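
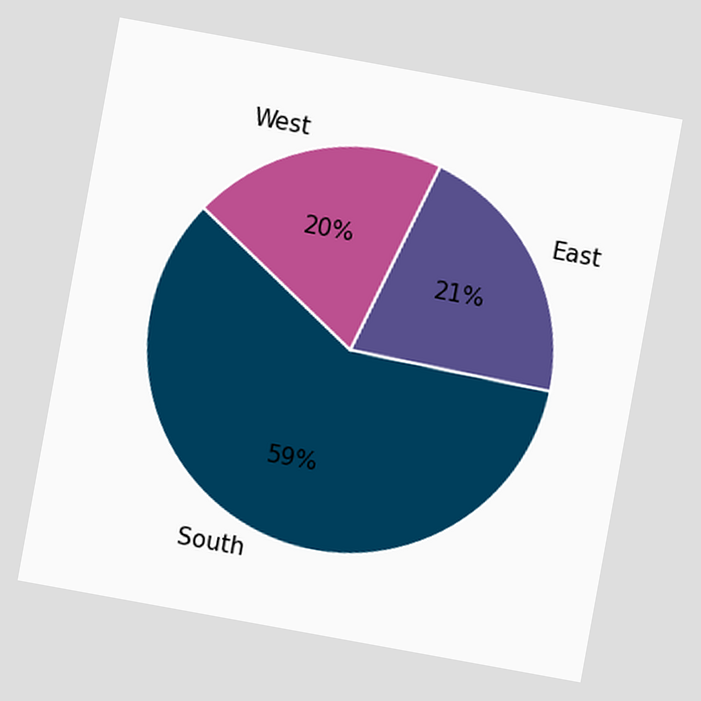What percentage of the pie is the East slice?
21%

The chart is tilted about 10° clockwise. The East slice takes up 21% of the pie.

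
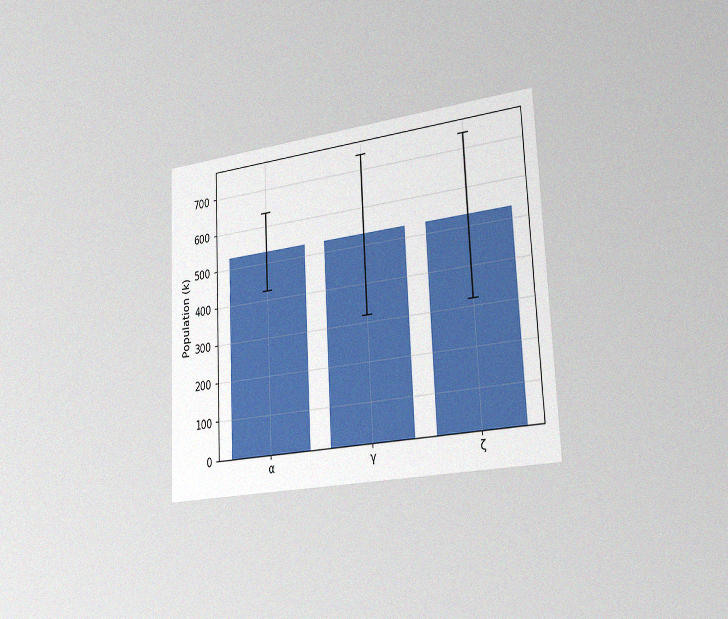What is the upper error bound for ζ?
742k

The chart is tilted about 3° counter-clockwise and viewed slightly from the right, with some photo noise. The ζ bar's upper whisker reaches 742k.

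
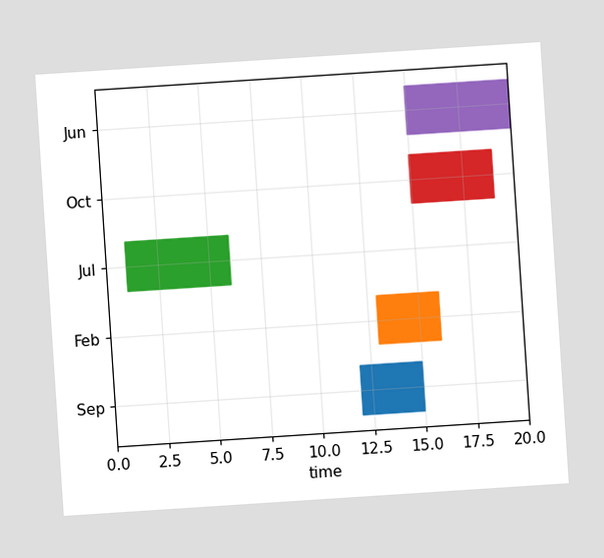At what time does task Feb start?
13

The chart is tilted about 4° counter-clockwise. The Feb bar begins at t=13.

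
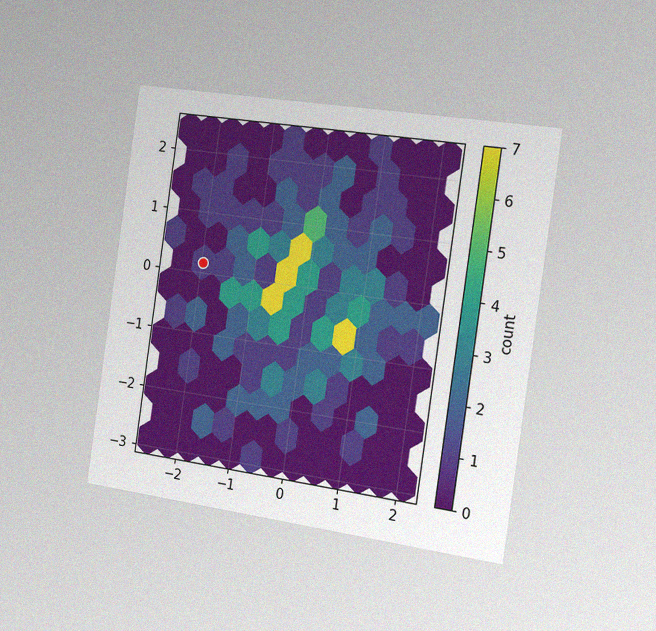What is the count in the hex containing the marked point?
1

The chart is tilted about 8° clockwise and viewed slightly from the right, with some photo noise. The marked hex reads 1 on the colorbar.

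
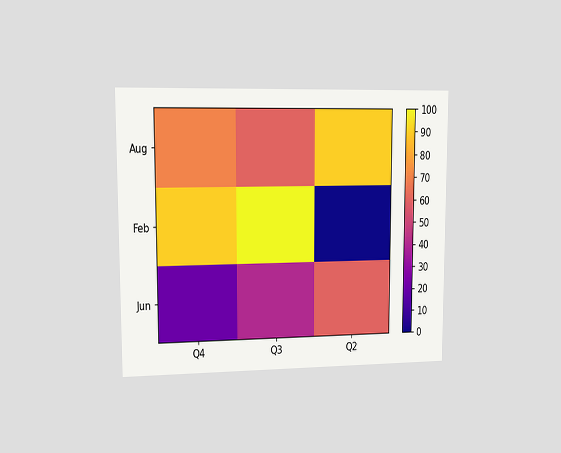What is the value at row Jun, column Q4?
20

The chart is viewed at a slight angle. Matching cell (Jun, Q4) against the colorbar gives 20.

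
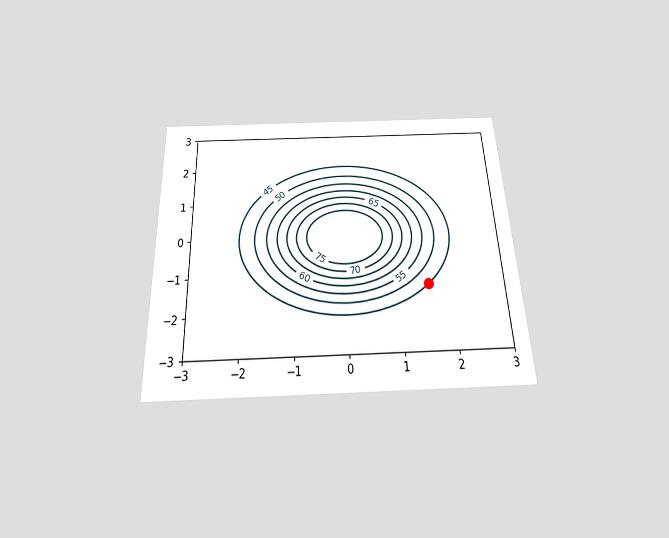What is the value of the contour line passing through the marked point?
The chart is tilted about 2° counter-clockwise and viewed slightly from below. The marked point sits on the contour labelled 45.

45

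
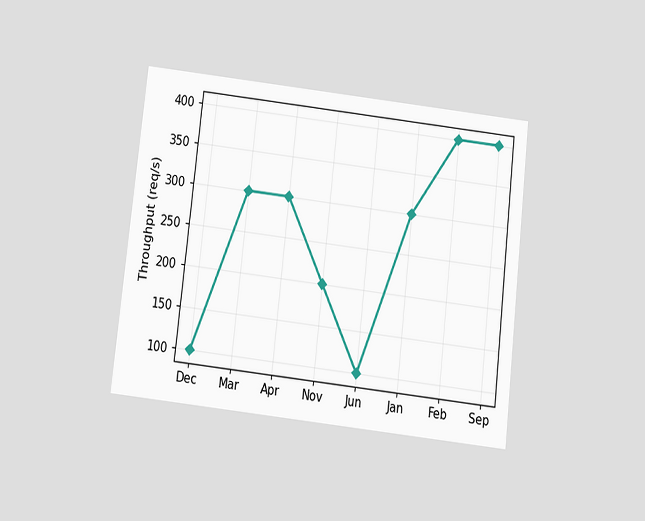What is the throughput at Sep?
The chart is tilted about 7° clockwise and viewed slightly from below. At Sep, the line is at 400req/s.

400req/s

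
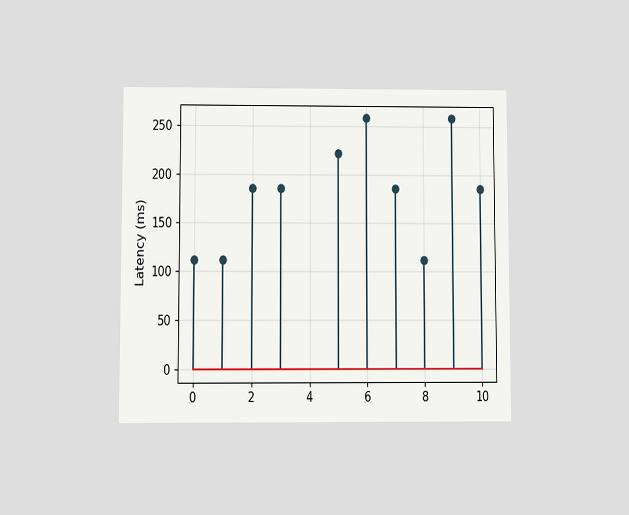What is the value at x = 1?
111ms

The chart is viewed at a slight angle. The stem at x=1 reaches 111ms.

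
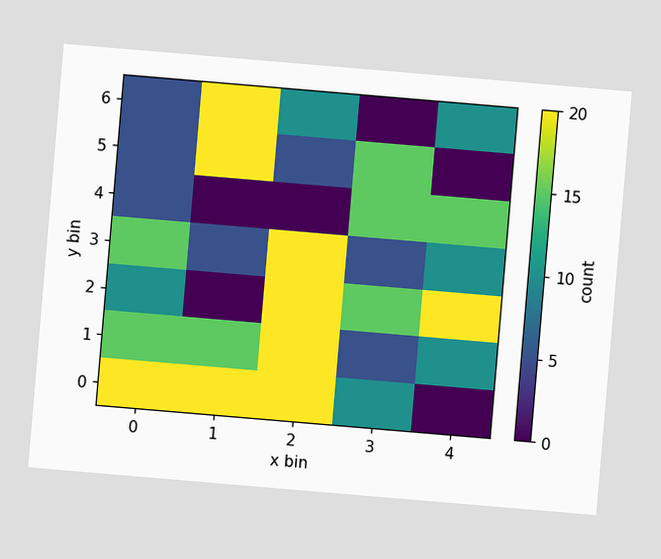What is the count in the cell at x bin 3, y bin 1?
5

The chart is tilted about 5° clockwise. Matching the cell (3, 1) against the colorbar gives 5.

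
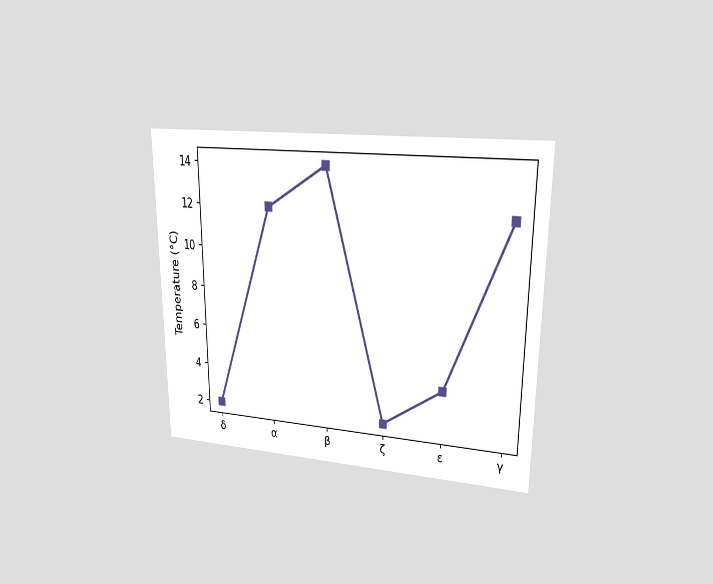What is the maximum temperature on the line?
The chart is viewed at a slight angle. The highest point is at β, and reading across to the y-axis gives 14°C.

14°C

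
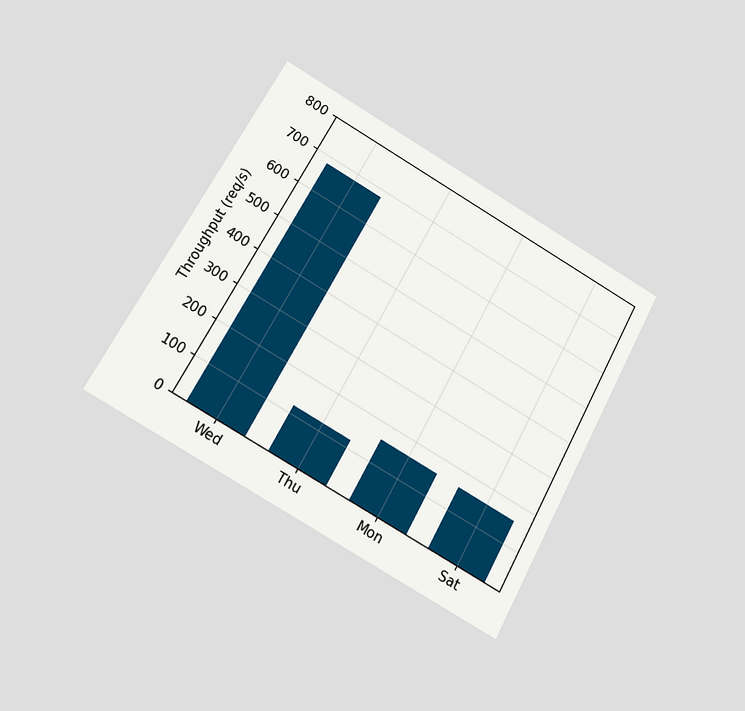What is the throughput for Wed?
680req/s

The chart is tilted about 29° clockwise and viewed at a slight angle. Reading along the chart's y-axis, the Wed bar reaches 680req/s.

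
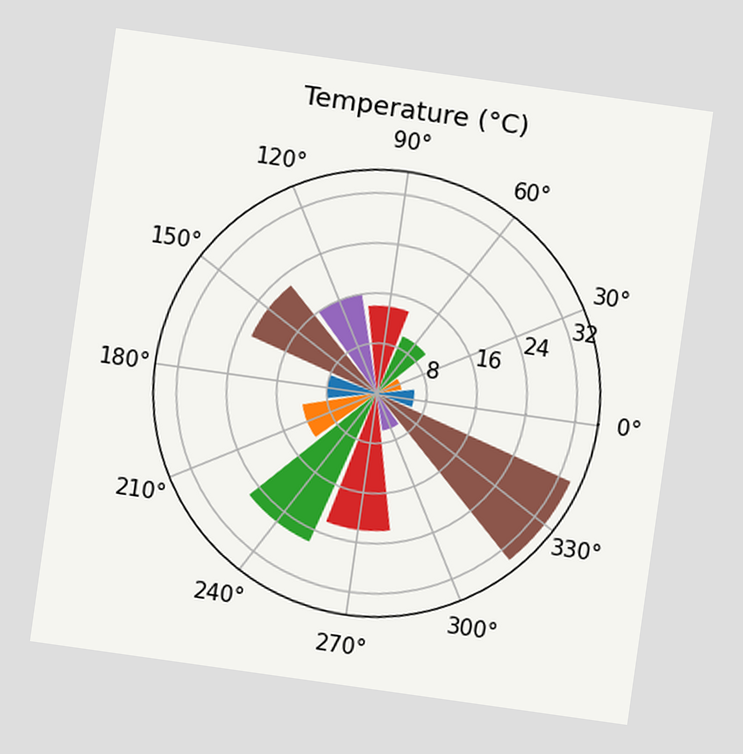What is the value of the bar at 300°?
The chart is tilted about 8° clockwise. The bar at 300° reaches 6°C on the radial axis.

6°C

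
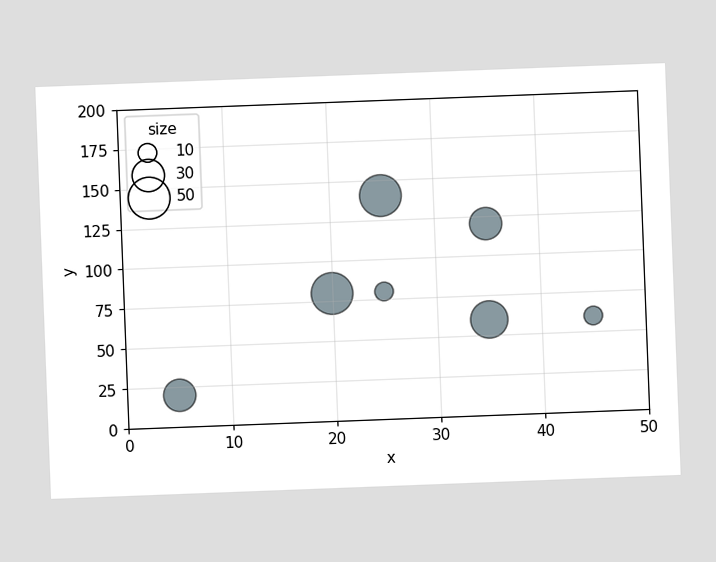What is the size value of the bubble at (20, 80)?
The chart is tilted about 2° counter-clockwise. Matching the bubble at (20, 80) against the size legend gives 50.

50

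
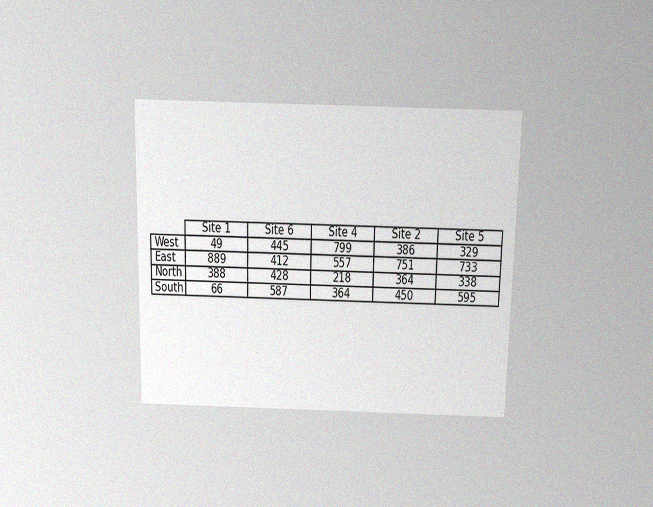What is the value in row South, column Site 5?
595

The chart is viewed slightly from above, with some photo noise. The (South, Site 5) cell reads 595.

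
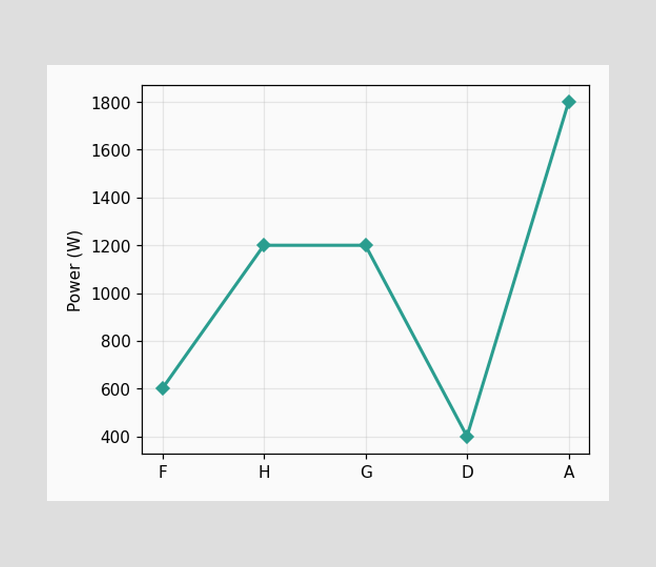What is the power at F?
600W

At F, the line is at 600W.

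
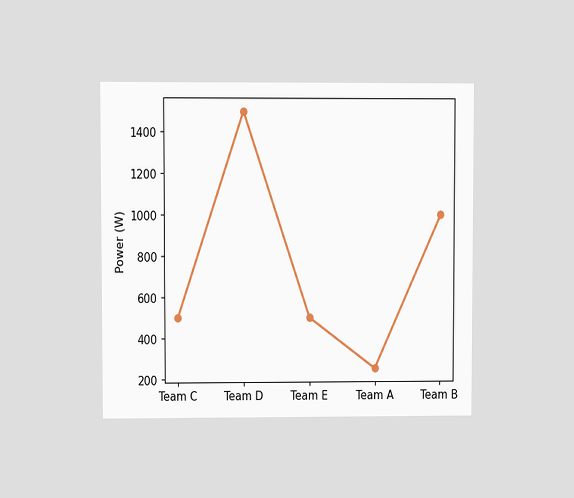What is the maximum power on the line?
1500W

The chart is viewed at a slight angle. The highest point is at Team D, and reading across to the y-axis gives 1500W.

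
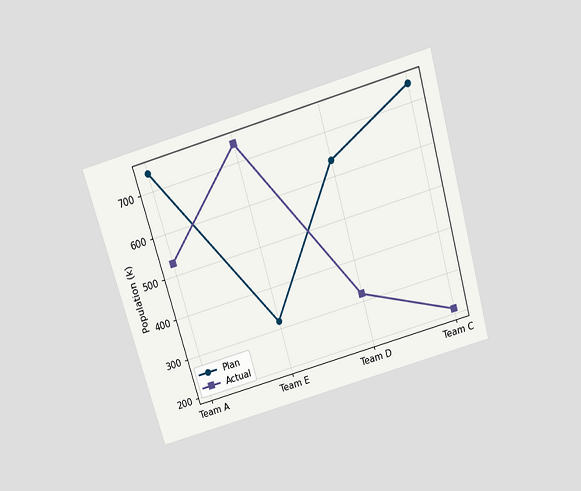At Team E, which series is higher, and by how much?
Actual, by 424k

The chart is tilted about 16° counter-clockwise and viewed slightly from above. At Team E, Actual sits above the other line by 424k.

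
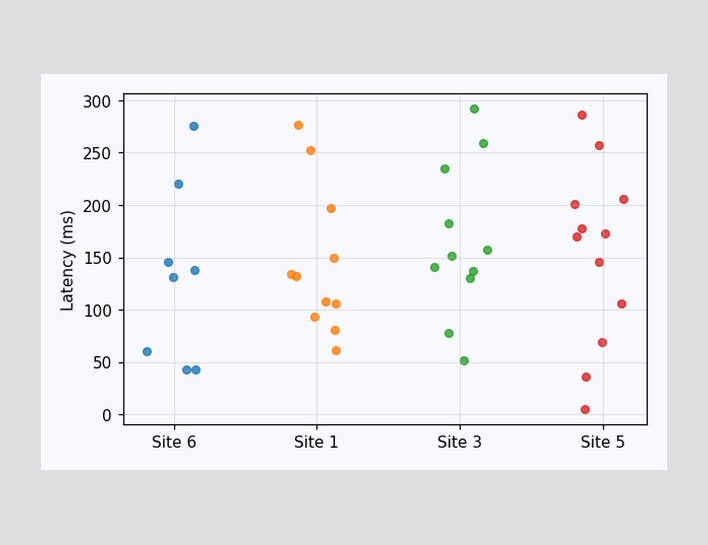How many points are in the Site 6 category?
Counting the markers in the Site 6 column gives 8.

8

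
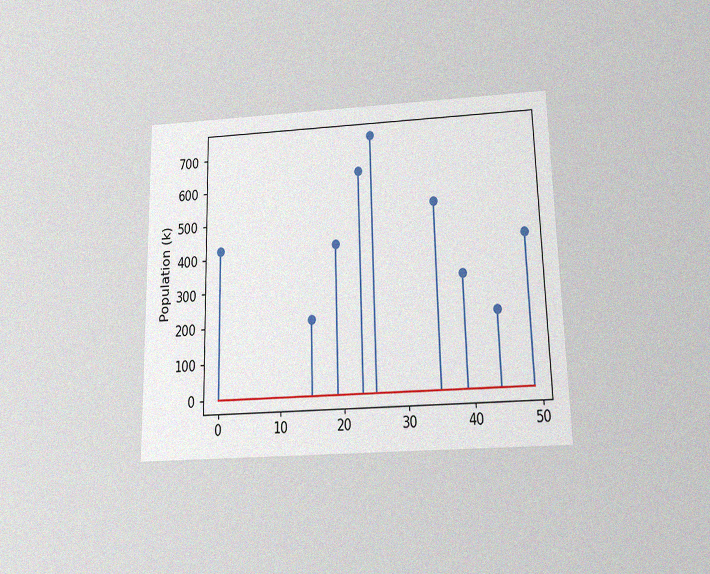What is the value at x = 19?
424k

The chart is viewed slightly from below, with some photo noise. The stem at x=19 reaches 424k.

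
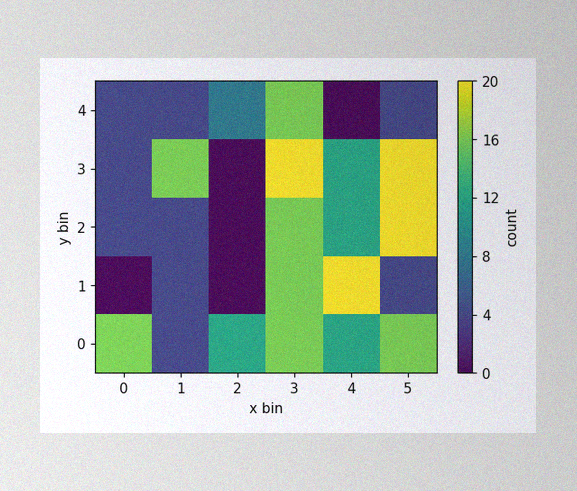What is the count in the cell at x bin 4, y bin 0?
The image has some photo noise and uneven lighting. Matching the cell (4, 0) against the colorbar gives 12.

12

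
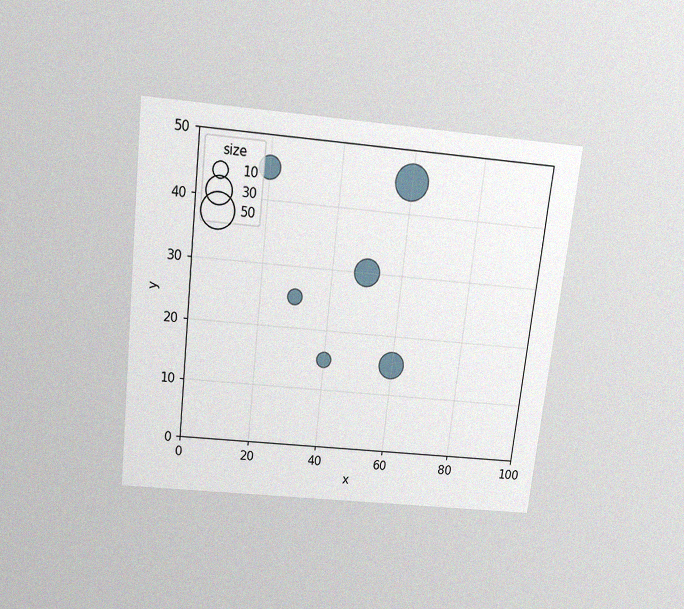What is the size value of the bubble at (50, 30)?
The chart is tilted about 6° clockwise and viewed slightly from above, with some photo noise. Matching the bubble at (50, 30) against the size legend gives 30.

30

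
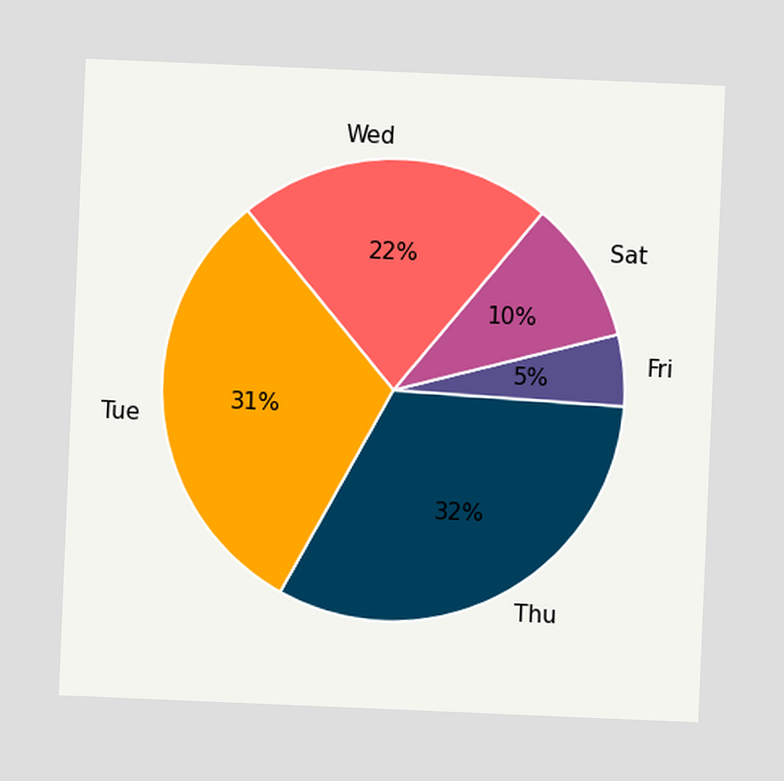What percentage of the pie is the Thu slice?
32%

The chart is tilted about 2° clockwise. The Thu slice takes up 32% of the pie.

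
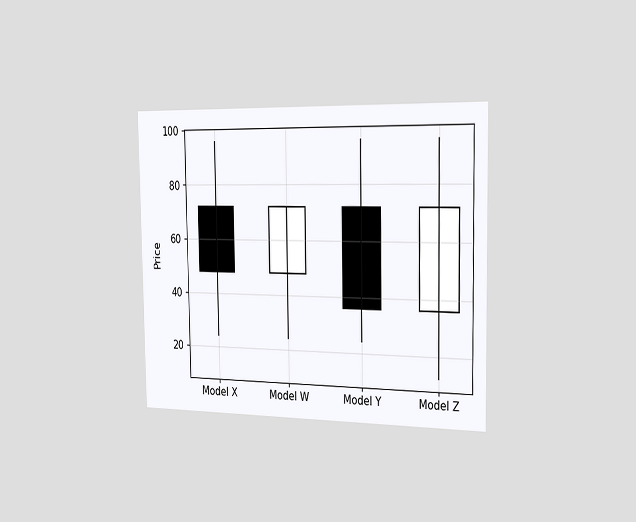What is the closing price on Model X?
48

The chart is viewed slightly from the right. The Model X candle closes at 48.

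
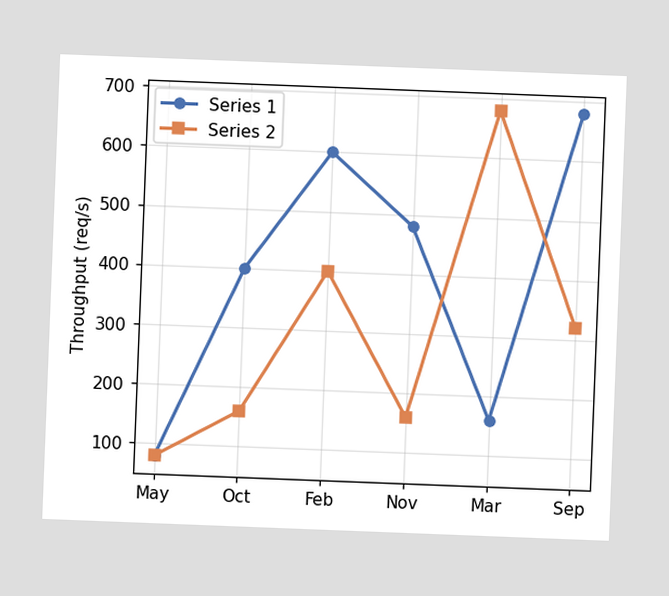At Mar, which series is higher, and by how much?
The chart is tilted about 2° clockwise. At Mar, Series 2 sits above the other line by 520req/s.

Series 2, by 520req/s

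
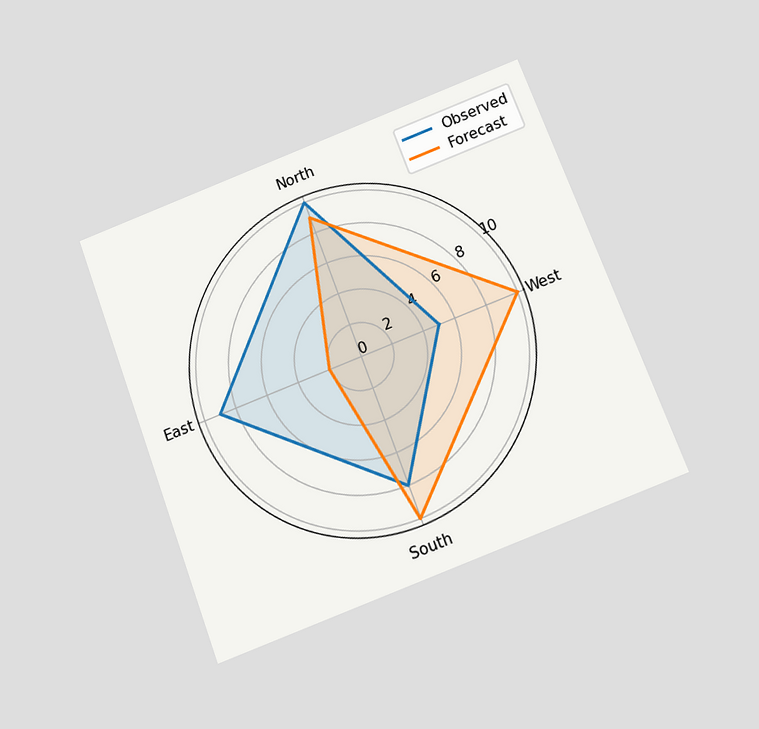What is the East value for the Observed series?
The chart is tilted about 20° counter-clockwise and viewed slightly from below. On the East axis, Observed reaches 9.

9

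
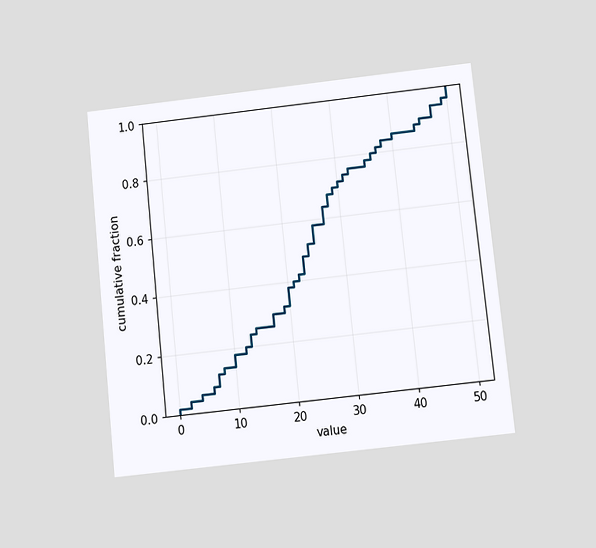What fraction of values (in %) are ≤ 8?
The chart is tilted about 6° counter-clockwise and viewed at a slight angle. At x=8 the ECDF step is at 14%.

14%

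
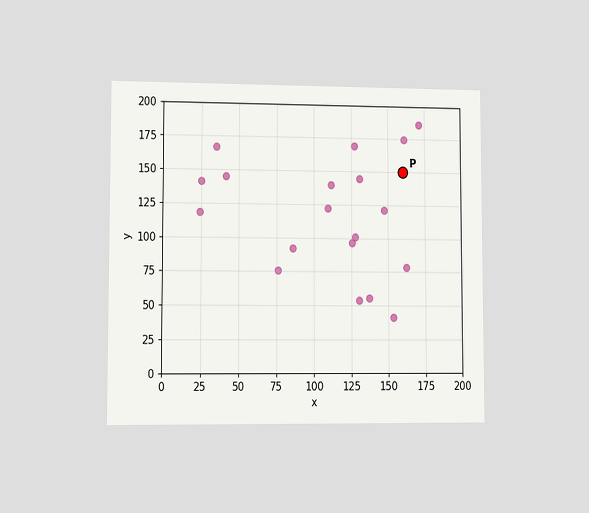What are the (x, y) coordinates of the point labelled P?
The chart is viewed at a slight angle. Following the gridlines from P to each axis, P sits at (160, 150).

(160, 150)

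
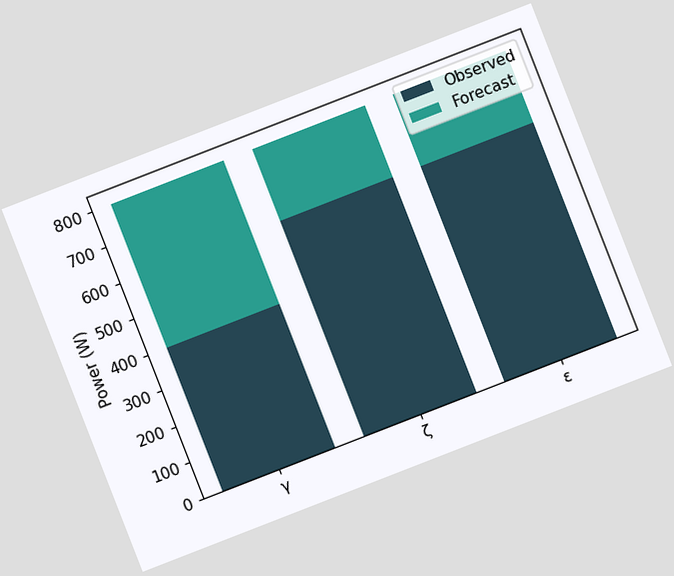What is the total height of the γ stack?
The chart is tilted about 21° counter-clockwise. The γ stack's top reaches 800W on the y-axis.

800W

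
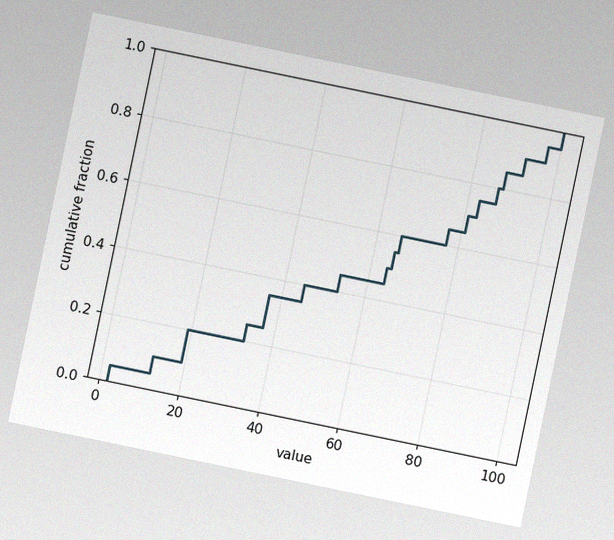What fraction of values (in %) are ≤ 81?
The chart is tilted about 12° clockwise, with some photo noise. At x=81 the ECDF step is at 70%.

70%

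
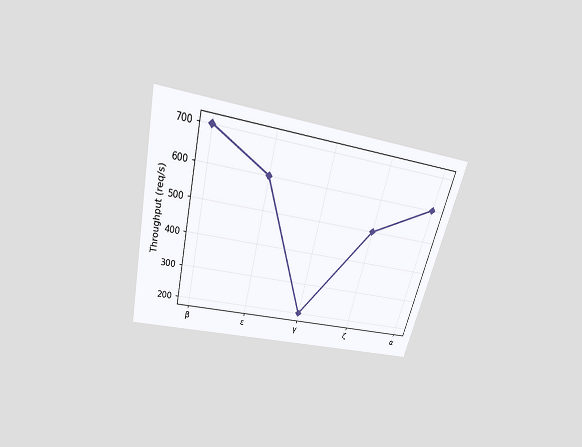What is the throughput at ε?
The chart is tilted about 14° clockwise and viewed slightly from above. At ε, the line is at 600req/s.

600req/s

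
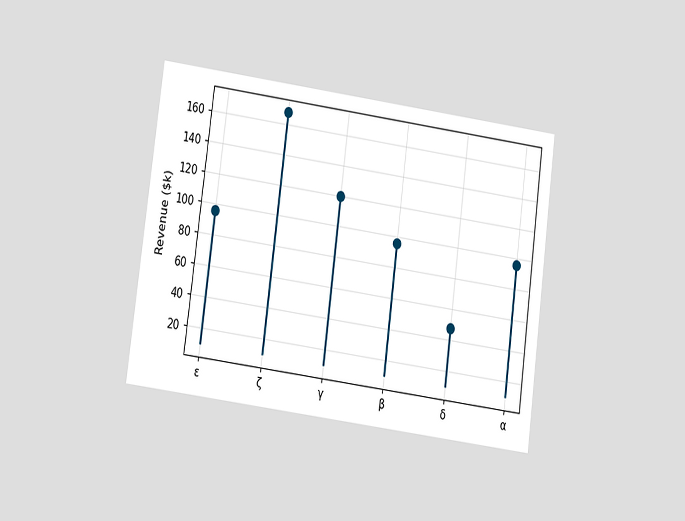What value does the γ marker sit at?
$120k

The chart is tilted about 8° clockwise and viewed at a slight angle. The γ marker sits at $120k.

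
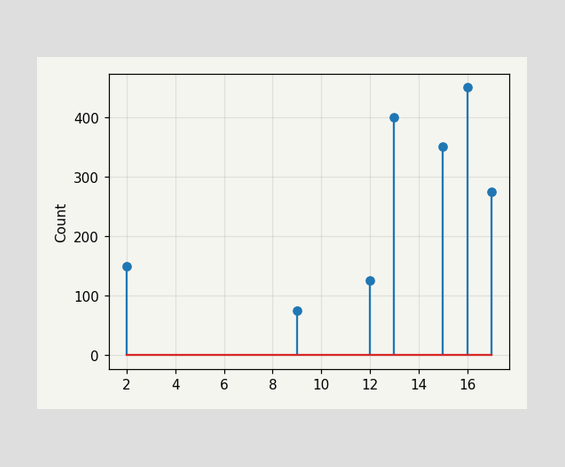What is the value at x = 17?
The stem at x=17 reaches 275.

275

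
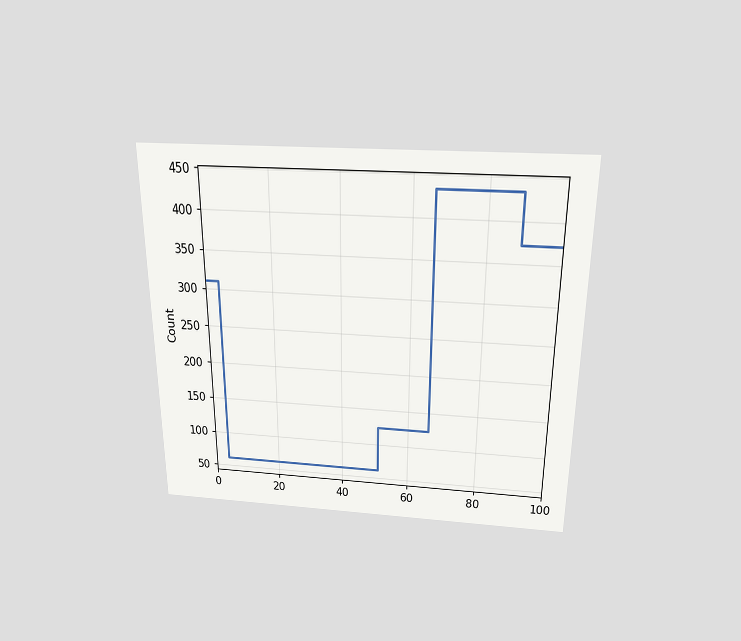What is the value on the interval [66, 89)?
434

The chart is viewed slightly from above. On [66, 89) the step sits at 434.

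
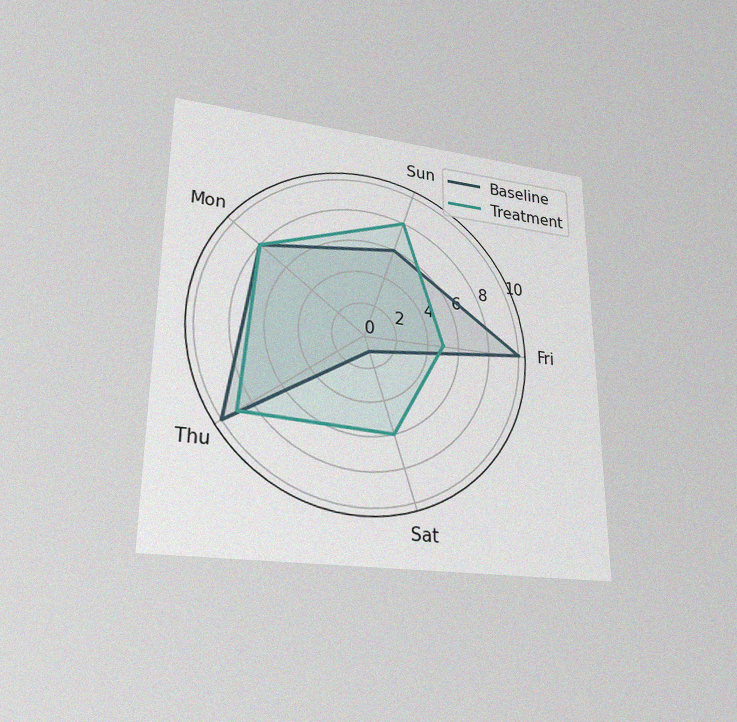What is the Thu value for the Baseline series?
The chart is viewed at a slight angle, with some photo noise. On the Thu axis, Baseline reaches 10.

10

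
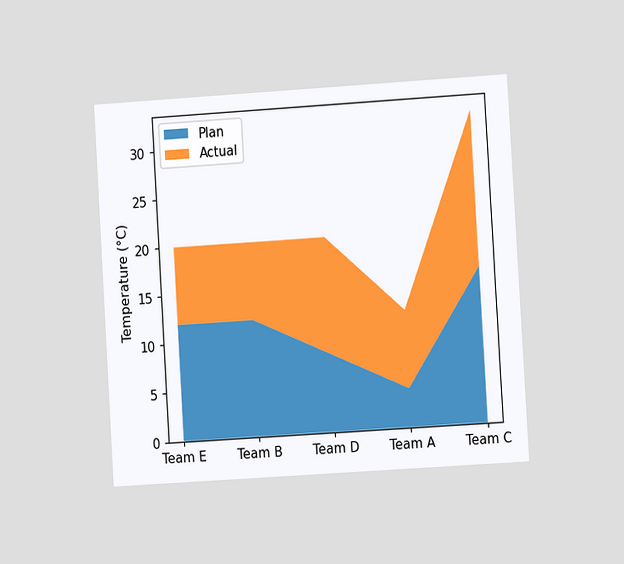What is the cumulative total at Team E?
20°C

The chart is tilted about 3° counter-clockwise and viewed at a slight angle. The stacked total at Team E reaches 20°C.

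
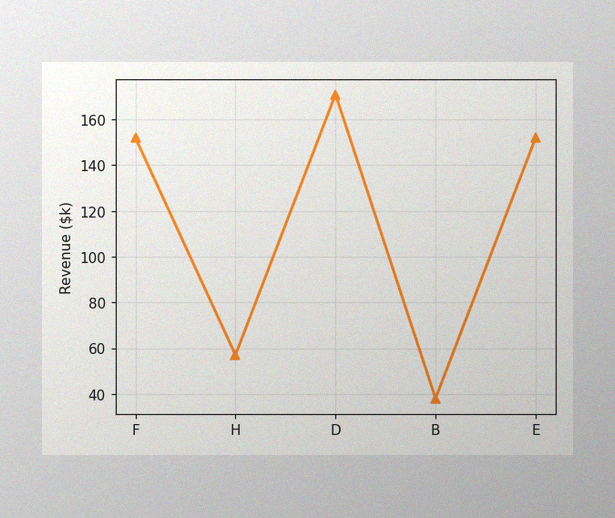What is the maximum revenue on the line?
$171k

The image has some photo noise and uneven lighting. The highest point is at D, and reading across to the y-axis gives $171k.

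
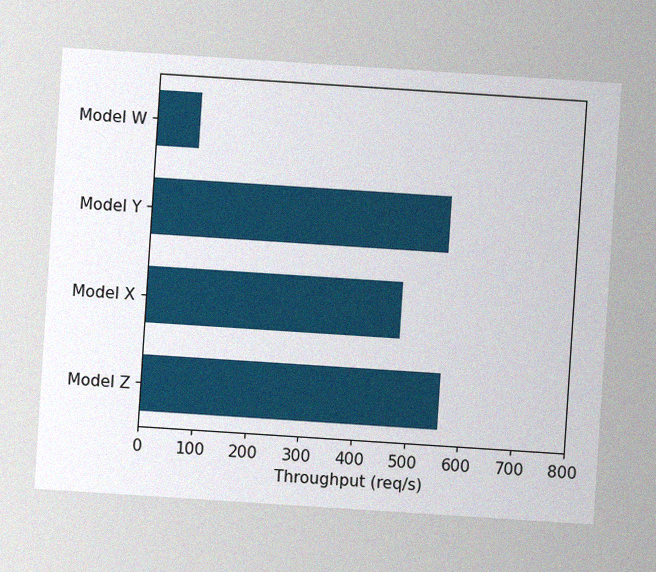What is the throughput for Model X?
The chart is tilted about 4° clockwise, with some photo noise. Reading along the chart's x-axis, the Model X bar reaches 480req/s.

480req/s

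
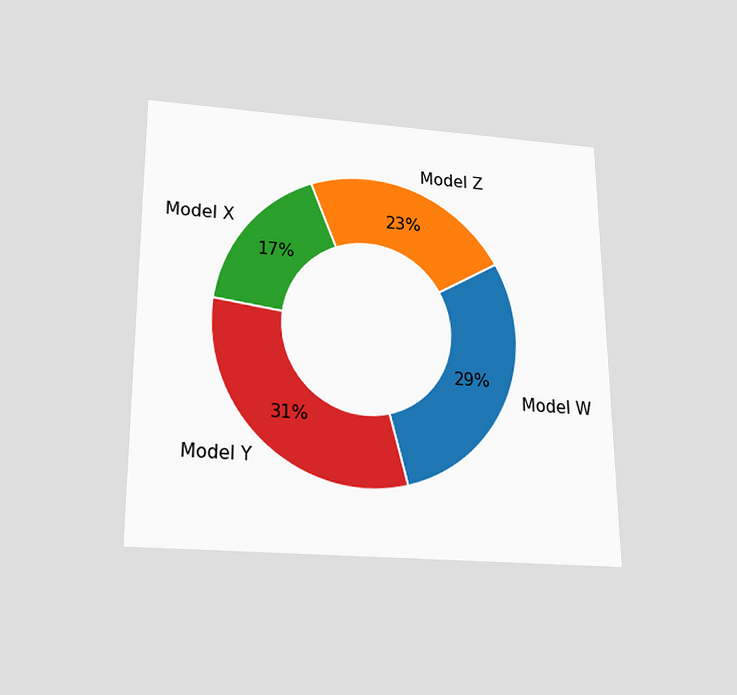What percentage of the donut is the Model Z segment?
The chart is viewed slightly from below. The Model Z segment takes up 23% of the ring.

23%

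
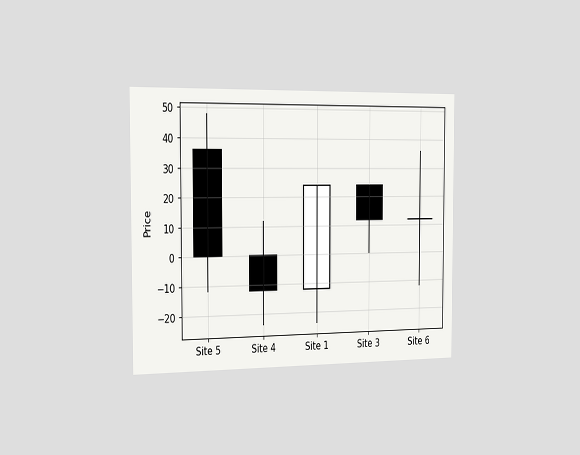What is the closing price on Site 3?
12

The chart is viewed slightly from the left. The Site 3 candle closes at 12.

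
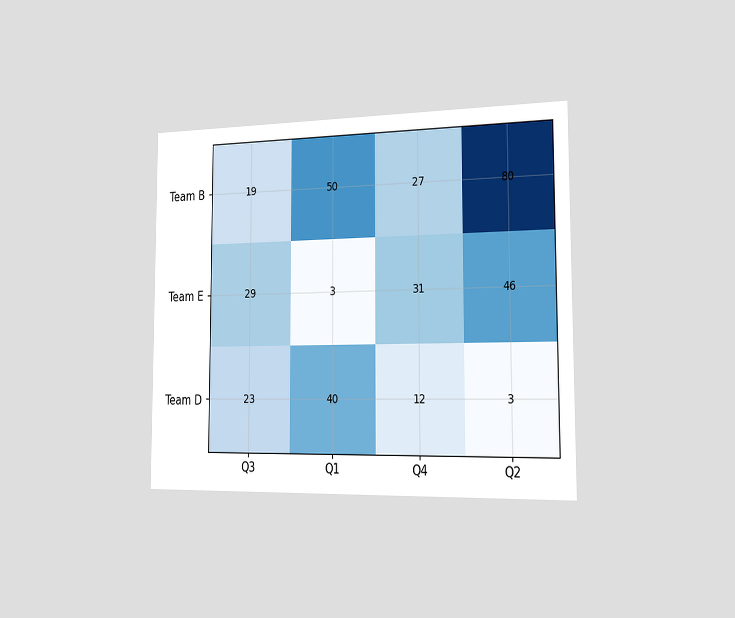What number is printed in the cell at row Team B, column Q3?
The chart is viewed slightly from the right. The (Team B, Q3) cell reads 19.

19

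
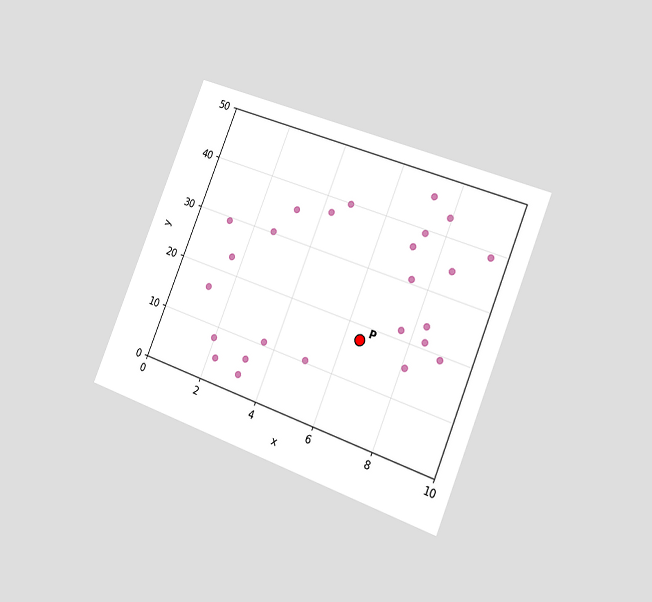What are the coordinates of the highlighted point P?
The chart is tilted about 22° clockwise and viewed slightly from the right. Following the gridlines from P to each axis, P sits at (6.5, 17.5).

(6.5, 17.5)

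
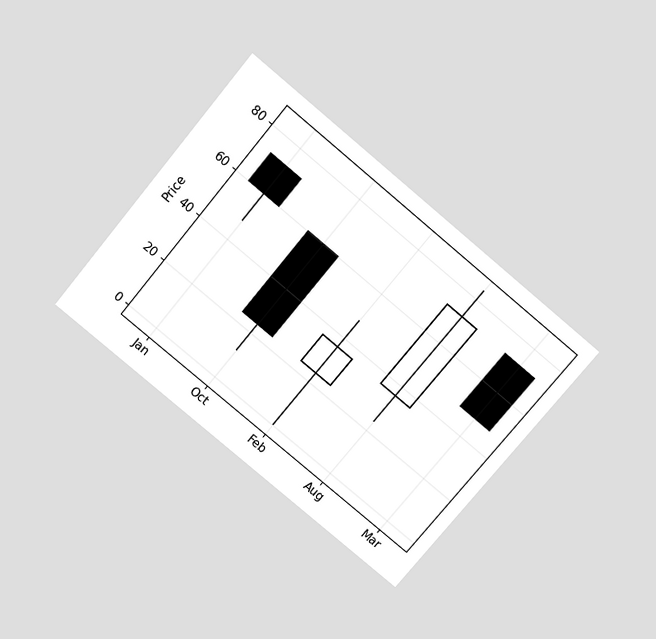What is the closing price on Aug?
72

The chart is tilted about 40° clockwise and viewed slightly from above. The Aug candle closes at 72.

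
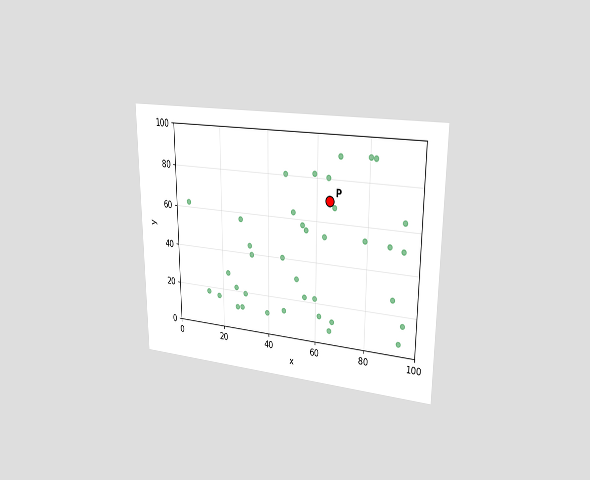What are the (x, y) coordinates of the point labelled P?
The chart is viewed slightly from the right. Following the gridlines from P to each axis, P sits at (65, 70).

(65, 70)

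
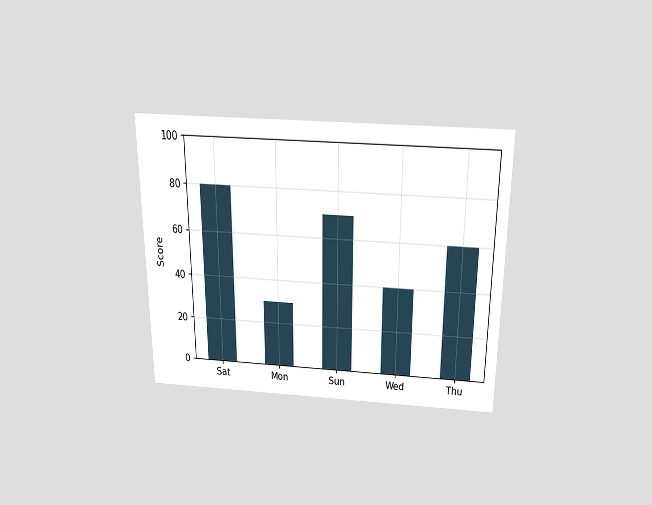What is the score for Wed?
The chart is viewed slightly from above. Reading along the chart's y-axis, the Wed bar reaches 40.

40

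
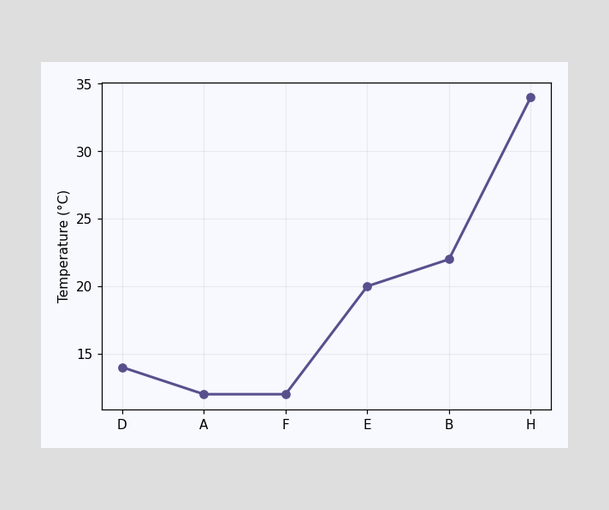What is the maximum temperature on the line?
The highest point is at H, and reading across to the y-axis gives 34°C.

34°C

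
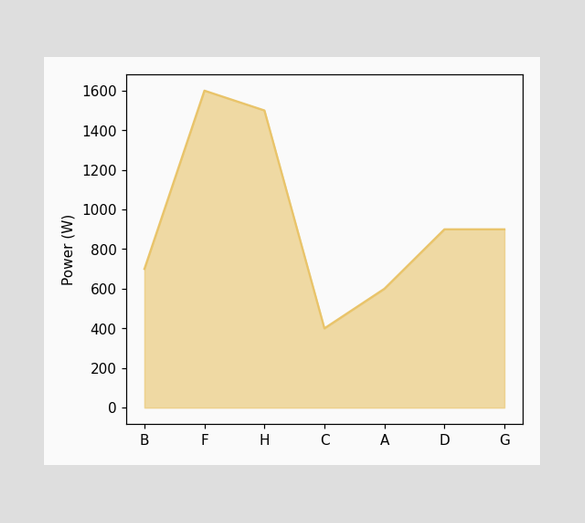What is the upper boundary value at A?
At A the upper boundary is at 600W.

600W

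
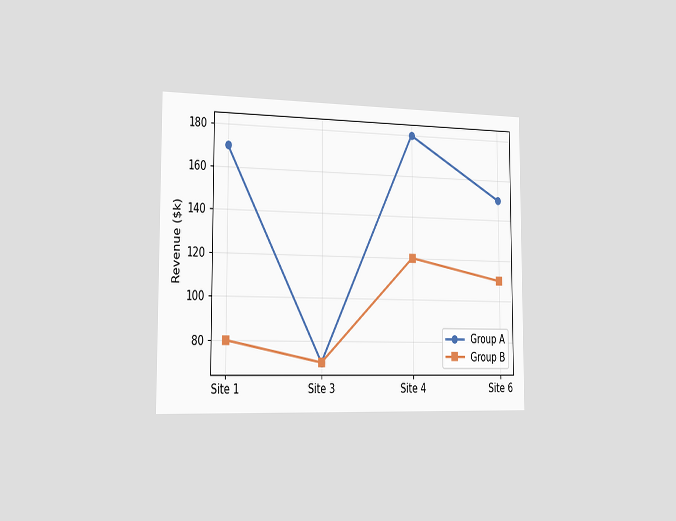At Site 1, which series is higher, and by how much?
Group A, by $90k

The chart is viewed slightly from the left. At Site 1, Group A sits above the other line by $90k.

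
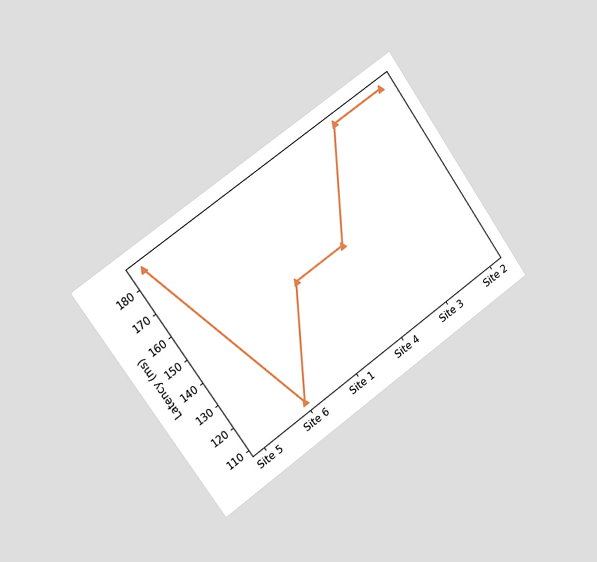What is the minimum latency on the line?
The chart is tilted about 35° counter-clockwise and viewed slightly from the left. The lowest point is at Site 6, and reading across to the y-axis gives 111ms.

111ms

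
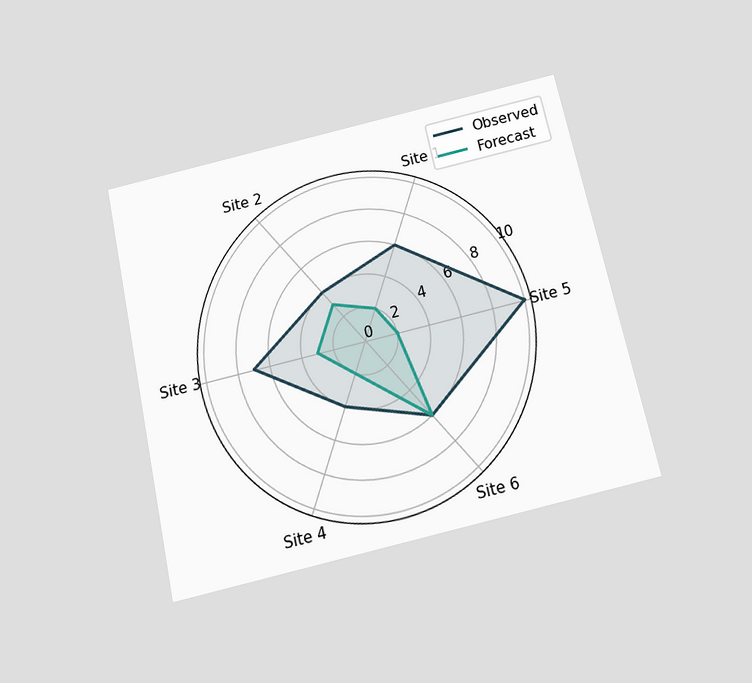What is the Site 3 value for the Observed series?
The chart is tilted about 12° counter-clockwise and viewed slightly from below. On the Site 3 axis, Observed reaches 7.

7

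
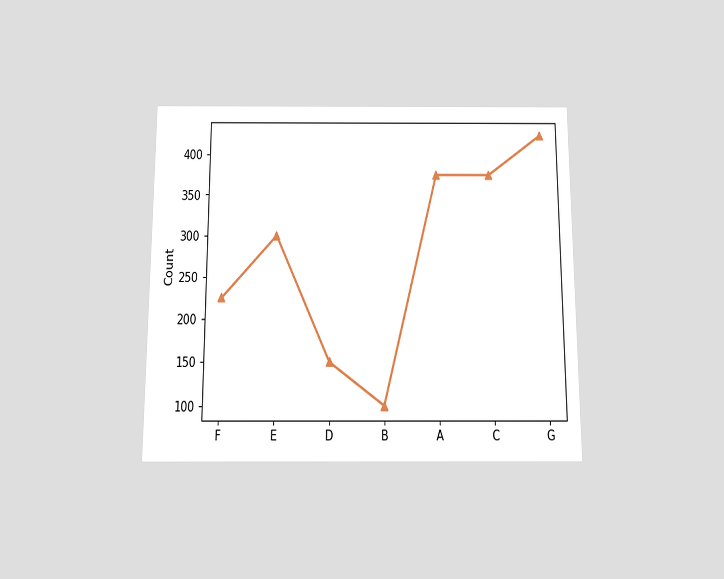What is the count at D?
The chart is viewed slightly from below. At D, the line is at 150.

150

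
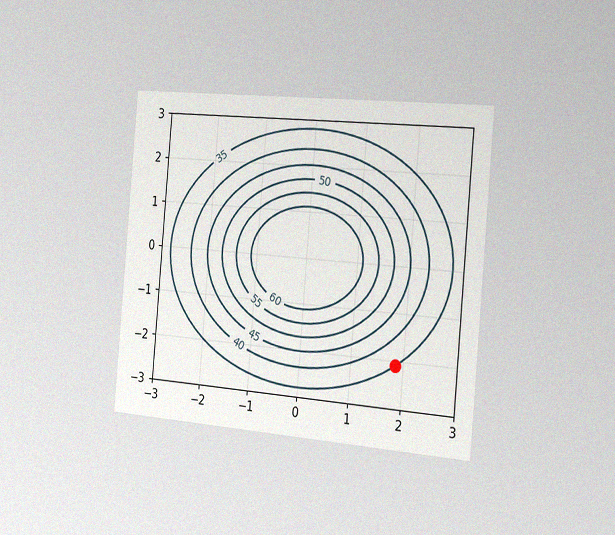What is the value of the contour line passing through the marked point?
The chart is tilted about 5° clockwise and viewed slightly from the right, with some photo noise. The marked point sits on the contour labelled 35.

35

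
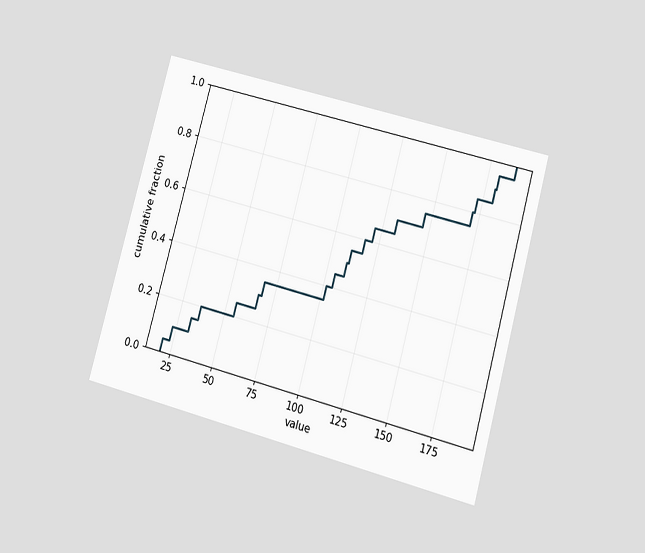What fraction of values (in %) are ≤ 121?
The chart is tilted about 15° clockwise and viewed at a slight angle. At x=121 the ECDF step is at 65%.

65%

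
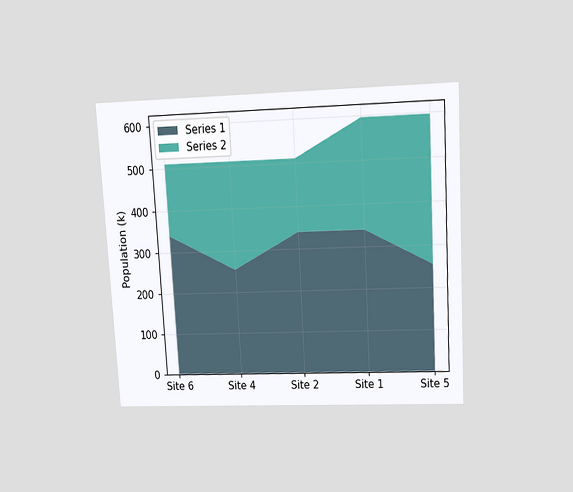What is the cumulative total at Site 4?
510k

The chart is tilted about 3° counter-clockwise and viewed slightly from above. The stacked total at Site 4 reaches 510k.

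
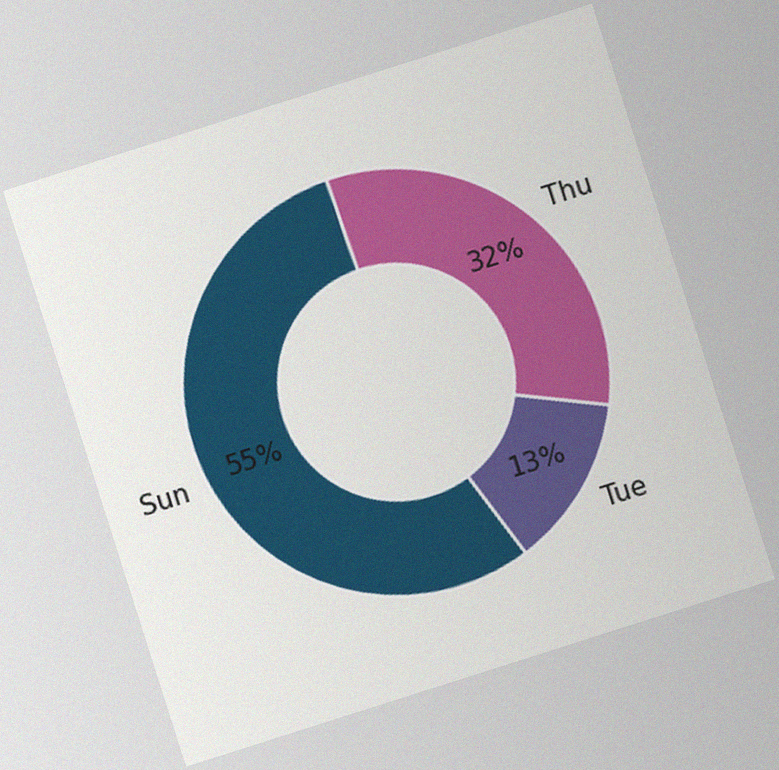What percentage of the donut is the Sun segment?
The chart is tilted about 18° counter-clockwise, with some photo noise. The Sun segment takes up 55% of the ring.

55%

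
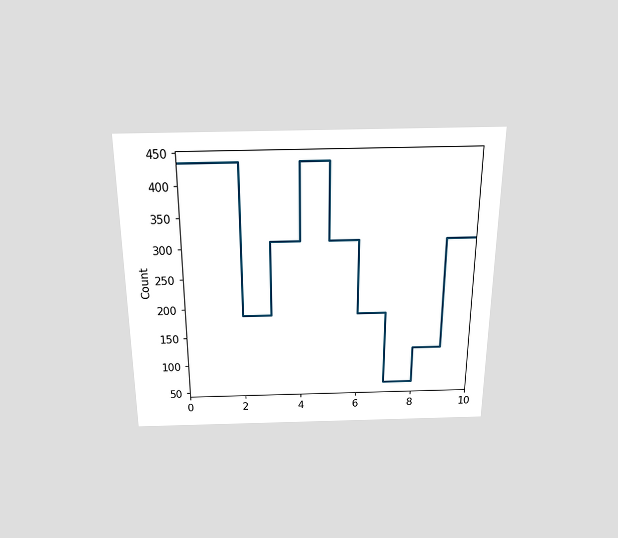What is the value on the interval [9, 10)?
310

The chart is viewed slightly from above. On [9, 10) the step sits at 310.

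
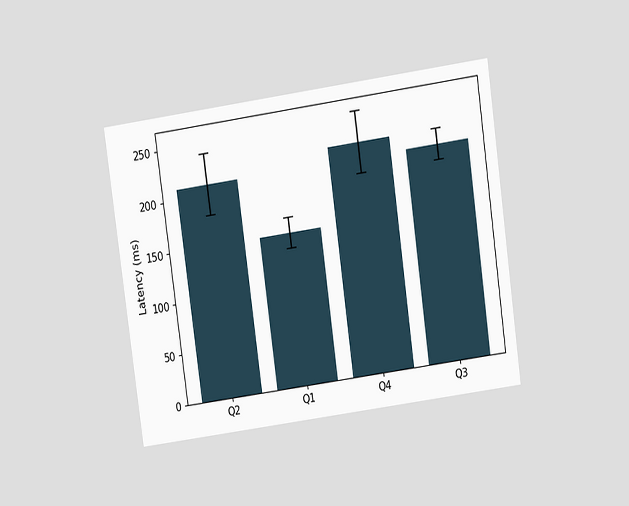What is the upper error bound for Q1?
The chart is tilted about 8° counter-clockwise and viewed at a slight angle. The Q1 bar's upper whisker reaches 165ms.

165ms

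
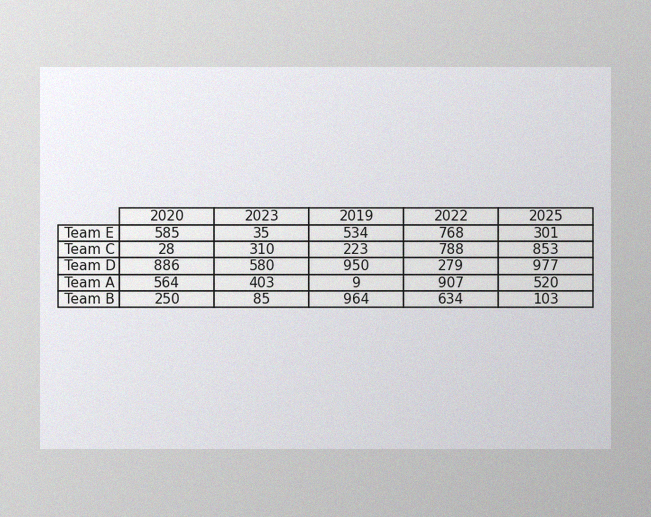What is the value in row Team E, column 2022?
768

The image has some photo noise and uneven lighting. The (Team E, 2022) cell reads 768.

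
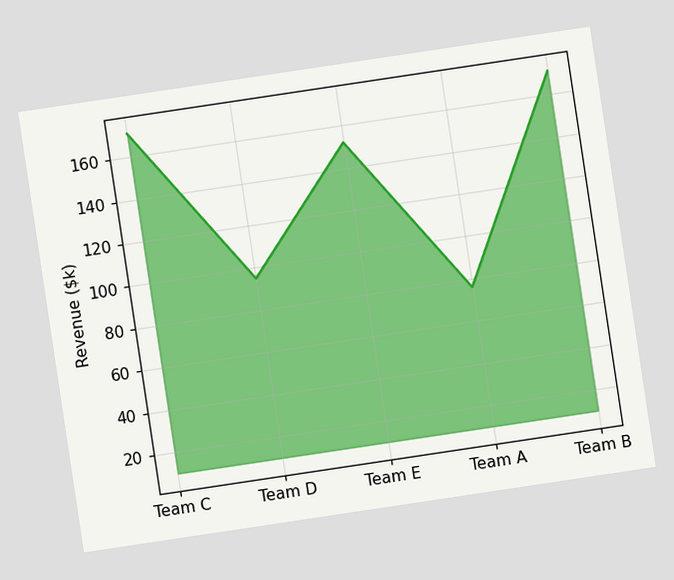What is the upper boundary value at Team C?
$171k

The chart is tilted about 9° counter-clockwise. At Team C the upper boundary is at $171k.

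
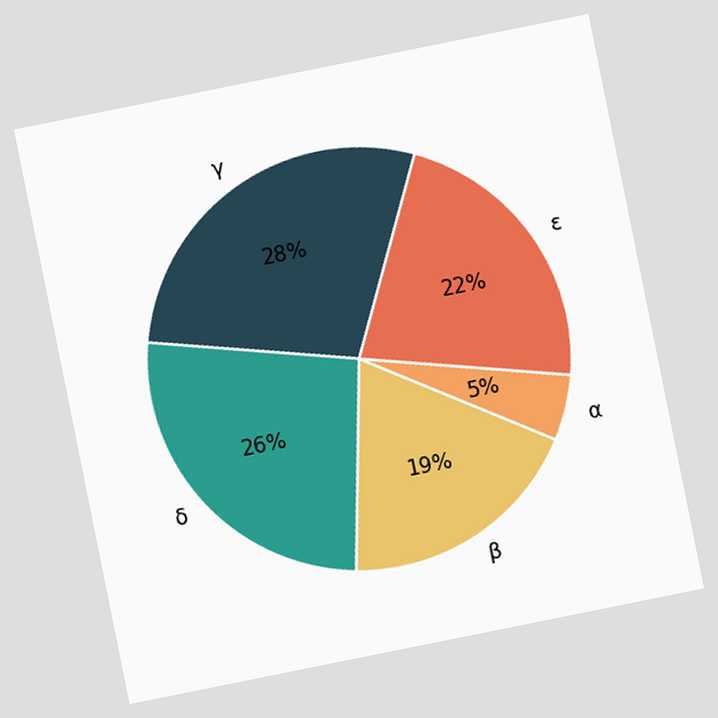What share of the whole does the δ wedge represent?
The chart is tilted about 11° counter-clockwise. The δ slice takes up 26% of the pie.

26%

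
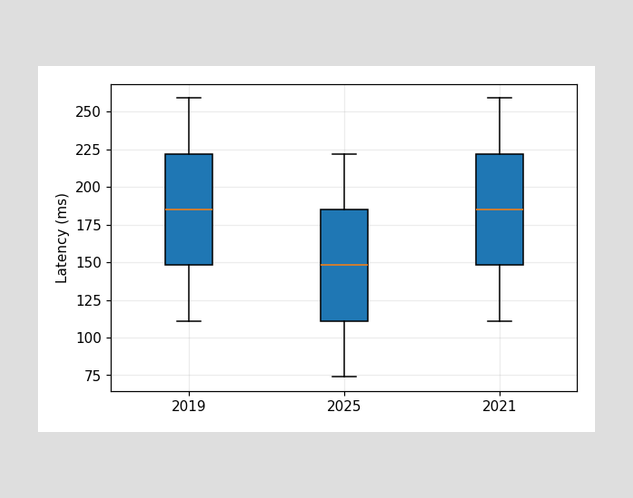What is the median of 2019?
185ms

The median line in the 2019 box sits at 185ms.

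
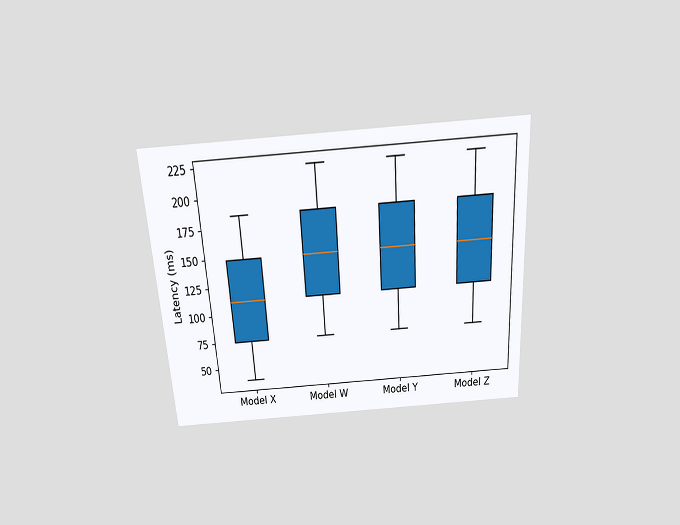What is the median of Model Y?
148ms

The chart is tilted about 4° counter-clockwise and viewed slightly from above. The median line in the Model Y box sits at 148ms.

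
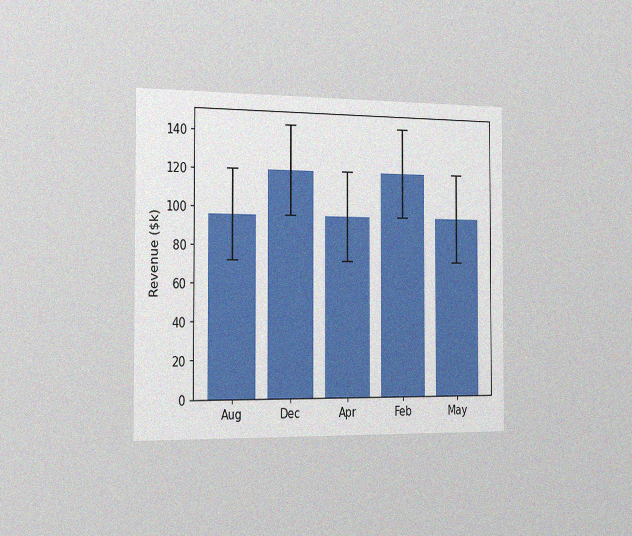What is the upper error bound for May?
$120k

The chart is viewed slightly from the left, with some photo noise. The May bar's upper whisker reaches $120k.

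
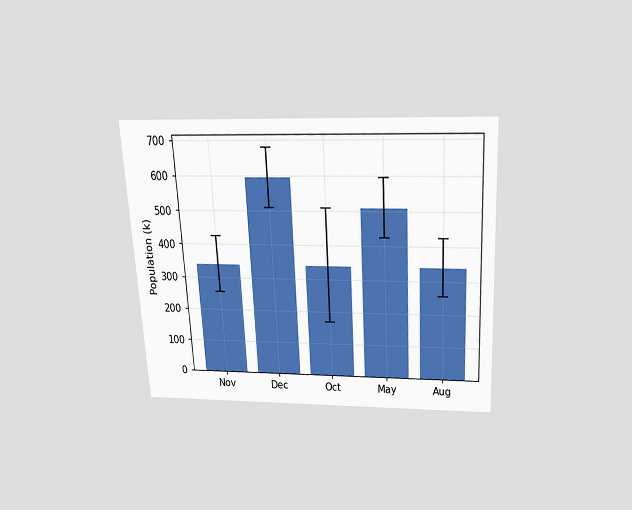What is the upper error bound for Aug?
425k

The chart is tilted about 3° counter-clockwise and viewed slightly from above. The Aug bar's upper whisker reaches 425k.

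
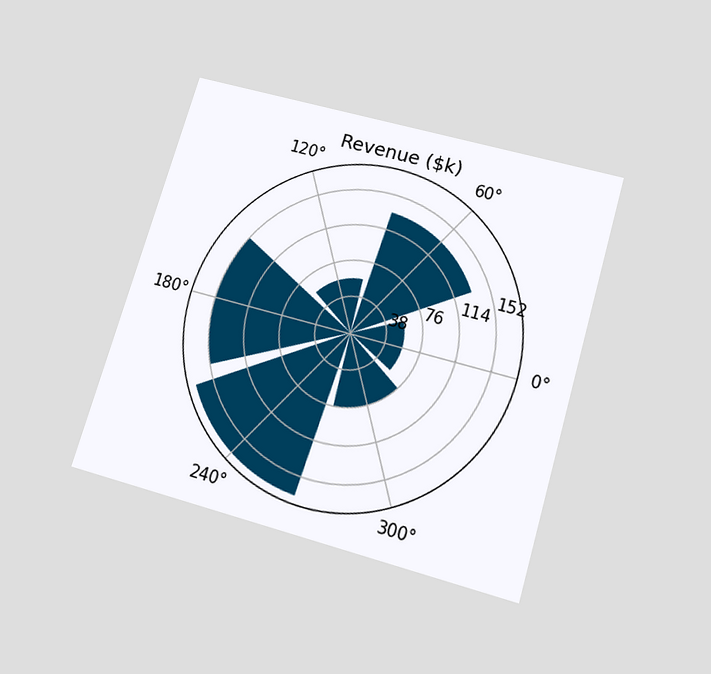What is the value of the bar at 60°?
$133k

The chart is tilted about 17° clockwise and viewed slightly from below. The bar at 60° reaches $133k on the radial axis.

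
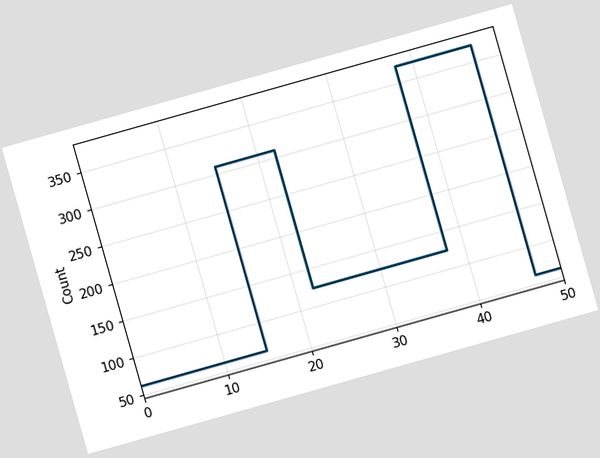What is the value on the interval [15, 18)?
310

The chart is tilted about 16° counter-clockwise. On [15, 18) the step sits at 310.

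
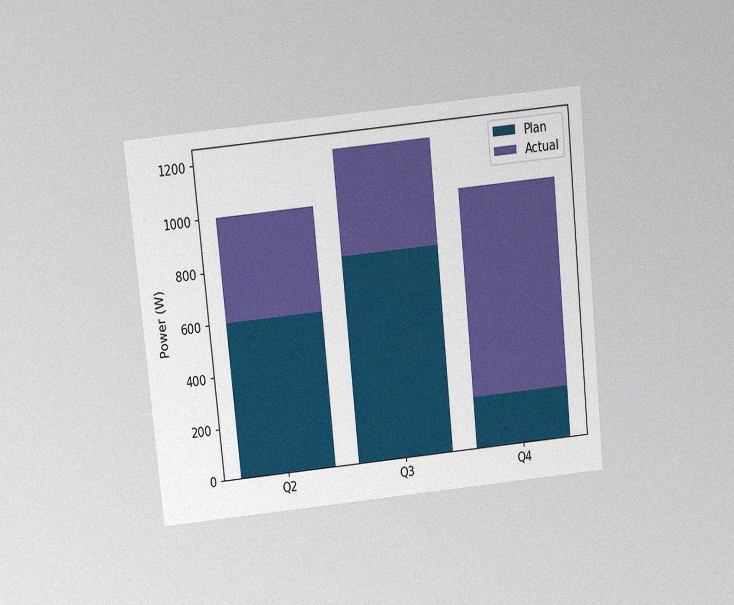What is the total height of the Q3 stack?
1200W

The chart is tilted about 6° counter-clockwise and viewed slightly from above, with some photo noise. The Q3 stack's top reaches 1200W on the y-axis.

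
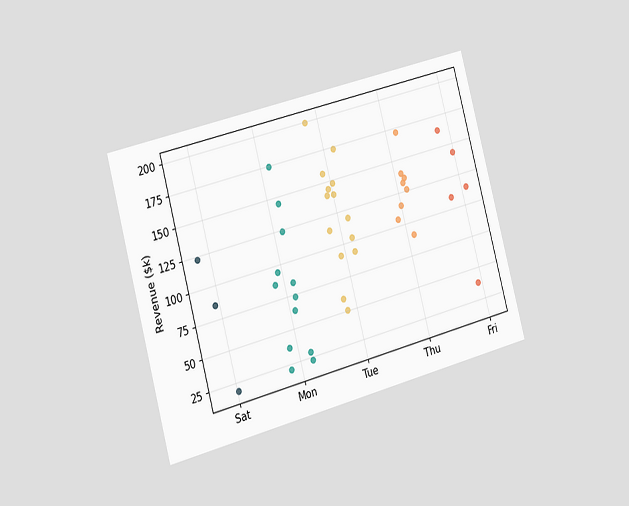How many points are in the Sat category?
3

The chart is tilted about 15° counter-clockwise and viewed slightly from the left. Counting the markers in the Sat column gives 3.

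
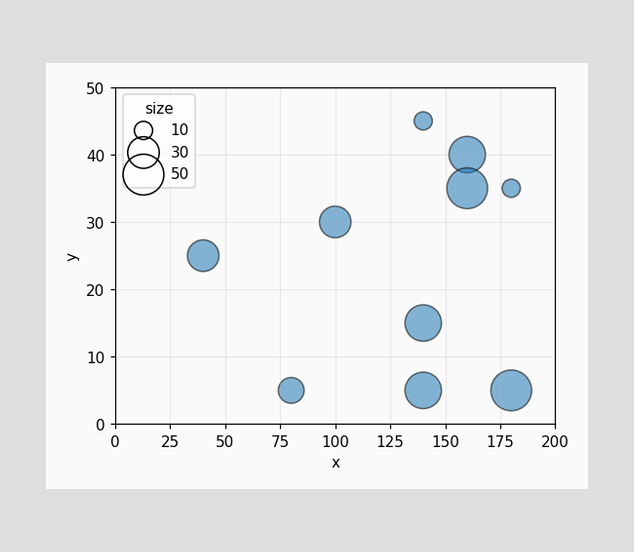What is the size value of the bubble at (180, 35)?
10

Matching the bubble at (180, 35) against the size legend gives 10.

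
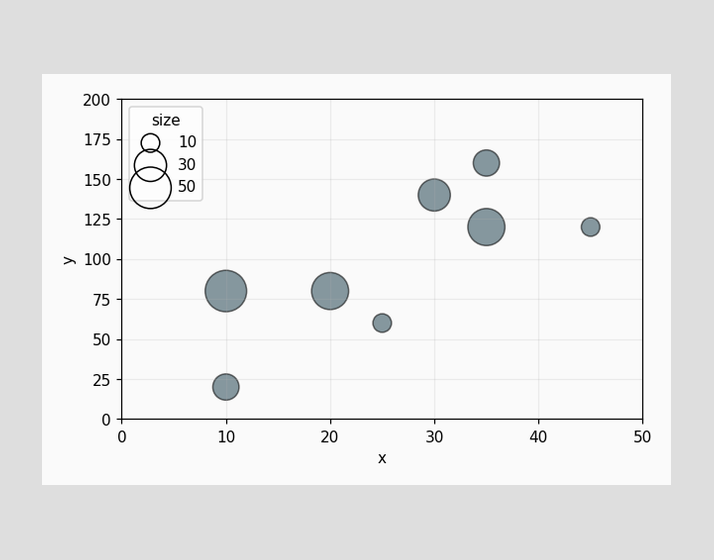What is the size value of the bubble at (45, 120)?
10

Matching the bubble at (45, 120) against the size legend gives 10.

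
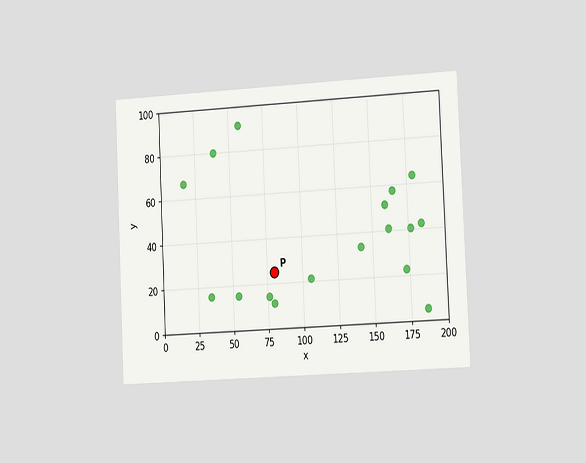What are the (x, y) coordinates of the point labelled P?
The chart is tilted about 3° counter-clockwise and viewed slightly from the right. Following the gridlines from P to each axis, P sits at (80, 25).

(80, 25)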